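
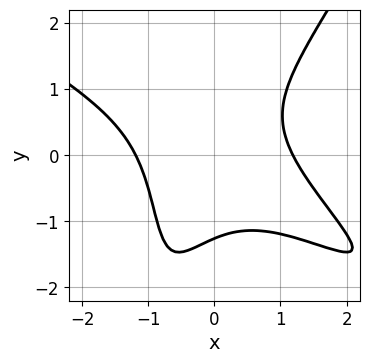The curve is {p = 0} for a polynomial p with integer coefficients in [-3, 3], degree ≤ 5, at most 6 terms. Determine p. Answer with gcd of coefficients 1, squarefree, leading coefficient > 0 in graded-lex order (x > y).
x^4 + 2*x^3*y - x*y^3 - y^3 - 2

1. Degree: no degree-3 curve has this shape, so deg p = 4.
2. Solving for integer coefficients yields p as stated.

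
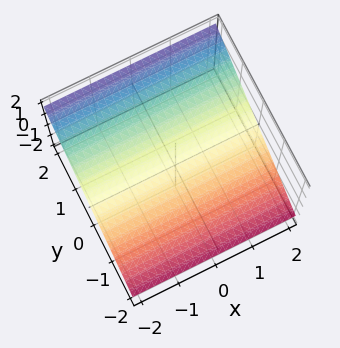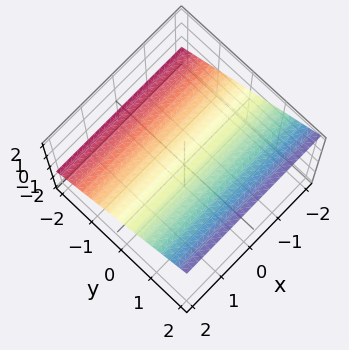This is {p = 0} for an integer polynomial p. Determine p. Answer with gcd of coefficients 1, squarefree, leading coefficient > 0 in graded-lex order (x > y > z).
1. The degree is 1 — the surface is flat (a plane).
2. Checking where it meets the axes: one y-axis crossing is at y = -1; no x-intercept at any integer in the box.
3. Assembling these constraints gives the stated polynomial.

2*y - 3*z + 2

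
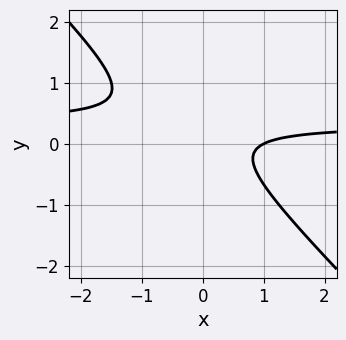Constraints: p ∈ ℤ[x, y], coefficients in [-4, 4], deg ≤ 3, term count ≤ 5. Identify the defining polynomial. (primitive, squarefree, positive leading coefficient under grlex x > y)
3*x*y + 3*y^2 - x - y + 1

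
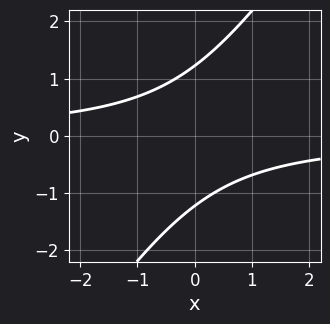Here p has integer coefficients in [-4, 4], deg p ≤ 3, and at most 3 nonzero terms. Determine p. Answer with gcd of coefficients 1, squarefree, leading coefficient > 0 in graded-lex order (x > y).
3*x*y - 2*y^2 + 3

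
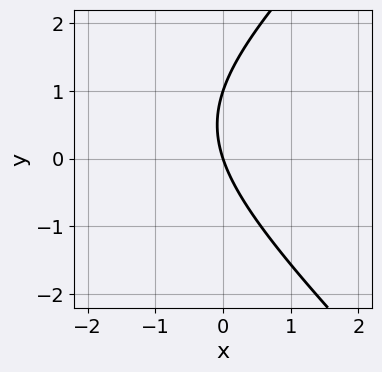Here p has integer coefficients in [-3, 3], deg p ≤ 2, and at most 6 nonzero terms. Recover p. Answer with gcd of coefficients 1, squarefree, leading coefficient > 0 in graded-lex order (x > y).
1. deg p = 2. A generic line meets the curve in up to 2 points.
2. Against the integer gridlines: the y-axis gridline crossings are at y ∈ {0, 1}; it meets the x-axis at x = 0 (among the integer gridlines).
3. Solving for integer coefficients yields p as stated.

x^2 - y^2 + 3*x + y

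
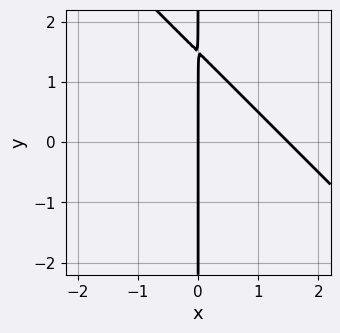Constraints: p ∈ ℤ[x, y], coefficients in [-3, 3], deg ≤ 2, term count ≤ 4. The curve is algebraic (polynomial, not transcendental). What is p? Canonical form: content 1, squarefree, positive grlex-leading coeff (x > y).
2*x^2 + 2*x*y - 3*x

Degree: the shape is more complex than any degree-1 curve, so deg p = 2.
Against the integer gridlines: the visible y-axis segment lies entirely on the curve; it meets the x-axis at x = 0 (among the integer gridlines).
Fitting integer coefficients to these (and the overall shape) gives p.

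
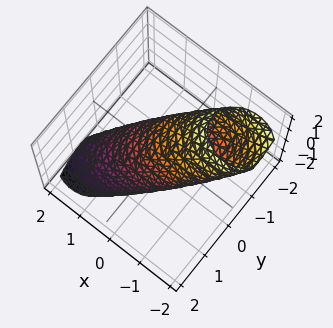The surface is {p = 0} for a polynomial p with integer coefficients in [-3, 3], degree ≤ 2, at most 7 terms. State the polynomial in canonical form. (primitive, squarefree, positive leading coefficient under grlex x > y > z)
The degree is 2 — the shape is more complex than any degree-1 surface.
From the visible intercepts: among the integer gridlines, it crosses the z-axis at z ∈ {-1, 1}; the x-axis gridline crossings are at x ∈ {-1, 1}.
Assembling these constraints gives the stated polynomial.

2*x^2 + 3*x*z + 3*y^2 + 3*y*z + 2*z^2 - 2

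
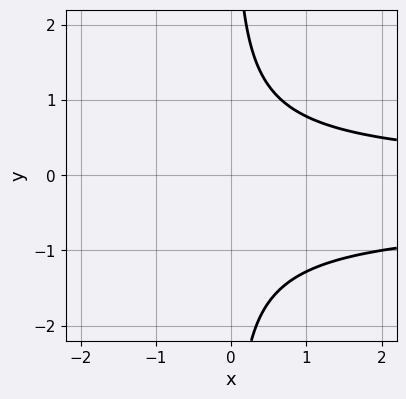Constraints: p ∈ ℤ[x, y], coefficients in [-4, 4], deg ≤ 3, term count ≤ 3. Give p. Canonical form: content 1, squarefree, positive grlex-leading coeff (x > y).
2*x*y^2 + x*y - 2

First, the degree is 3 — a generic line meets the curve in up to 3 points.
Then, from the visible intercepts: the curve avoids every integer x-axis point in the box; no y-intercept at any integer in the box.
Finally, assembling these constraints gives the stated polynomial.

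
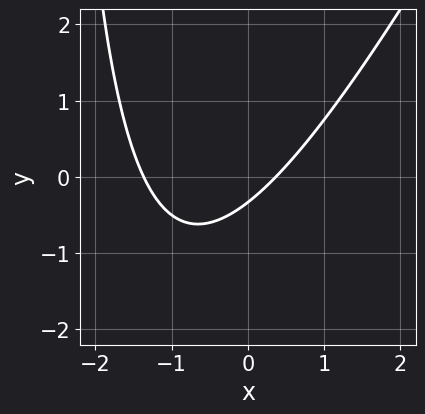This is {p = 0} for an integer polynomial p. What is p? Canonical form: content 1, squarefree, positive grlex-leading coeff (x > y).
2*x^2 - x*y + 2*x - 3*y - 1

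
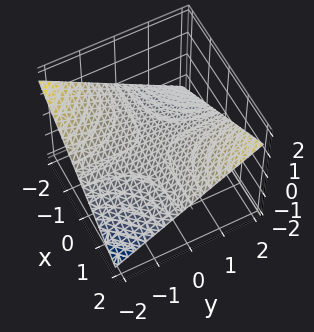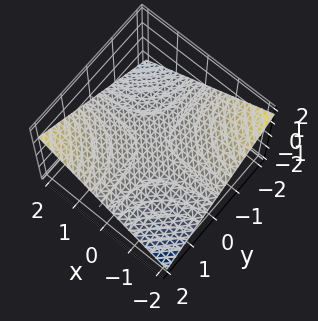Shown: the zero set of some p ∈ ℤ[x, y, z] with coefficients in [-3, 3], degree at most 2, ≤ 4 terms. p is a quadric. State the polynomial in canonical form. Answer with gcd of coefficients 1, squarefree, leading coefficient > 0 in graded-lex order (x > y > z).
x*y - 3*z

(a) The degree is 2 — a saddle surface; a quadric.
(b) Reading off the gridlines: it meets the z-axis at z = 0 (among the integer gridlines); the visible y-axis segment lies entirely on the surface; every point of the x-axis in the box is on the surface.
(c) Fitting integer coefficients to these (and the overall shape) gives p.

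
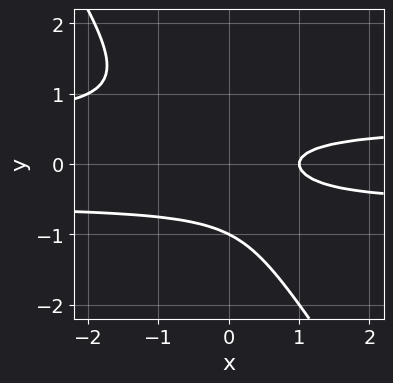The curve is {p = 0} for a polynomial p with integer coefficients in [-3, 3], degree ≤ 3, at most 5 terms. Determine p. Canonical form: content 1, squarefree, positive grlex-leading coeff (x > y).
First, degree: the shape is more complex than any degree-2 curve, so deg p = 3.
Next, checking where it meets the axes: one x-axis crossing is at x = 1; it crosses the y-axis at the gridline y = -1.
Finally, putting this together gives p.

3*x*y^2 + 2*y^3 + y^2 - x + 1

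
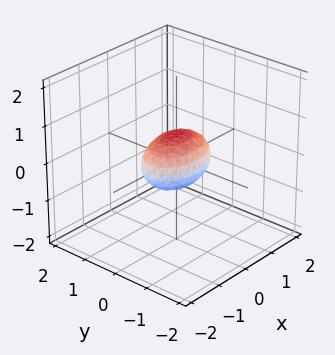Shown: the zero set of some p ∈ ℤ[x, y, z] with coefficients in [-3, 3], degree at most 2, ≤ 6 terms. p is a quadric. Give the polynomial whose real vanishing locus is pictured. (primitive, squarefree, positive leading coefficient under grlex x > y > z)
x^2 + 2*y^2 + 2*z^2 - 1

(a) Degree: a closed, bounded, convex surface; a quadric, so deg p = 2.
(b) Symmetries: it's symmetric under x → −x, forcing even powers of x; it's symmetric under y → −y, forcing even powers of y; it's symmetric under z → −z, forcing even powers of z.
(c) Checking where it meets the axes: among the integer gridlines, it crosses the x-axis at x ∈ {-1, 1}.
(d) These observations pin down the coefficients.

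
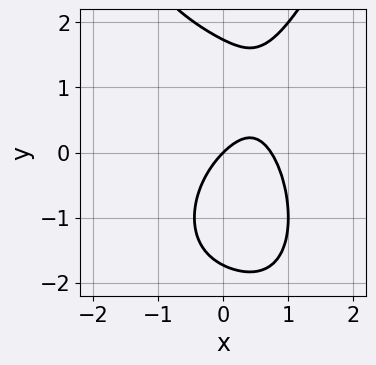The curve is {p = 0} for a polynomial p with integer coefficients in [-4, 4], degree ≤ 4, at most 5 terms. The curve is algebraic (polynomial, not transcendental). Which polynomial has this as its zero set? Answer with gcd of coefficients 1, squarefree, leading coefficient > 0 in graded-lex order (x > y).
First, the degree is 4 — no degree-3 curve has this shape.
Then, checking where it meets the axes: one y-axis crossing is at y = 0; it meets the x-axis at x = 0 (among the integer gridlines).
Finally, these observations pin down the coefficients.

2*x^4 - y^3 + 3*x^2 - 3*x + 3*y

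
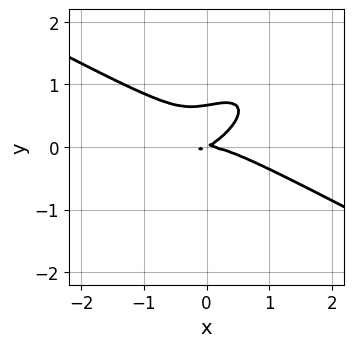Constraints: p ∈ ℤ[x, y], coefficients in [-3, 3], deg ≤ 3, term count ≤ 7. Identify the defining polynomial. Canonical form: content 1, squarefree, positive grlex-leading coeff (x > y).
The degree is 3 — no degree-2 curve has this shape.
Reading off the gridlines: it crosses the y-axis at the gridline y = 0; one x-axis crossing is at x = 0.
These observations pin down the coefficients.

x^3 - 2*x*y^2 + 3*y^3 + x*y - 2*y^2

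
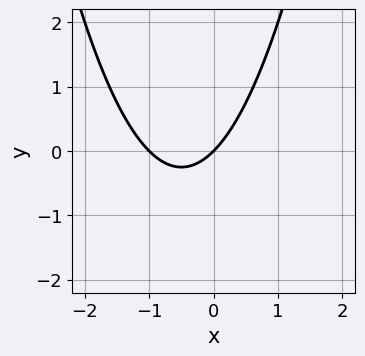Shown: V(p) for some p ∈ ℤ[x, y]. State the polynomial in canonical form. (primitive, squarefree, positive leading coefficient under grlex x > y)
1. Degree: no degree-1 curve has this shape, so deg p = 2.
2. Reading off the gridlines: the x-axis gridline crossings are at x ∈ {-1, 0}; one y-axis crossing is at y = 0.
3. Matching integer coefficients to the picture gives p.

x^2 + x - y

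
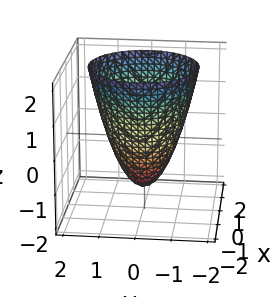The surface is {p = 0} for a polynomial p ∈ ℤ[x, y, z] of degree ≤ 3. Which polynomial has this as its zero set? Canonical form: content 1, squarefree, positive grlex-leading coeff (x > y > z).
The degree is 2 — the shape is more complex than any degree-1 surface.
Symmetry: the surface is invariant under rotation about z: p = q(x² + y², z).
From the visible intercepts: the x-axis gridline crossings are at x ∈ {-1, 1}; the y-axis gridline crossings are at y ∈ {-1, 1}.
Putting this together gives p.

3*x^2 + 3*y^2 - 2*z - 3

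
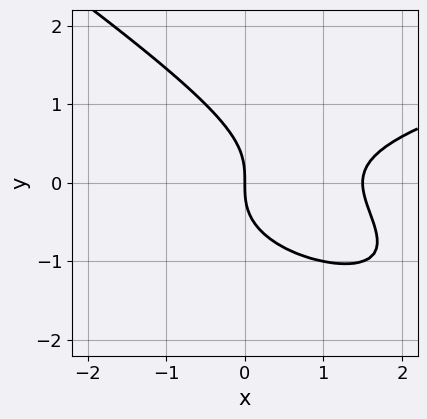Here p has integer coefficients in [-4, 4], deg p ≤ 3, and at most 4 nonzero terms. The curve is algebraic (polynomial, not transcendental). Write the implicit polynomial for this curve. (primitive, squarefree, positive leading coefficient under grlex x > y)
(a) The degree is 3 — no degree-2 curve has this shape.
(b) Observable constraints: one y-axis crossing is at y = 0; one x-axis crossing is at x = 0.
(c) Solving for integer coefficients yields p as stated.

2*x*y^2 + 3*y^3 - 2*x^2 + 3*x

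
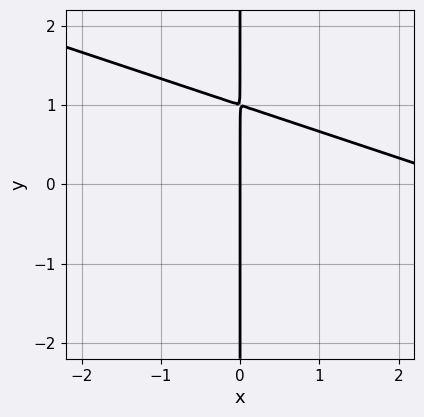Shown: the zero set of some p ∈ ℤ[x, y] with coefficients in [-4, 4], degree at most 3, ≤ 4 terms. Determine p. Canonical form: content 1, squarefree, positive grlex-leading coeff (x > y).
x^2 + 3*x*y - 3*x

First, deg p = 2. A generic line meets the curve in up to 2 points.
Then, checking where it meets the axes: one x-axis crossing is at x = 0; every point of the y-axis in the box is on the curve.
Finally, solving for integer coefficients yields p as stated.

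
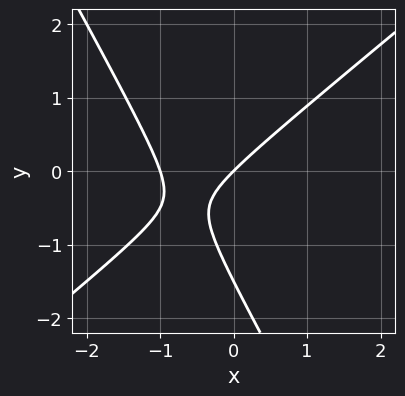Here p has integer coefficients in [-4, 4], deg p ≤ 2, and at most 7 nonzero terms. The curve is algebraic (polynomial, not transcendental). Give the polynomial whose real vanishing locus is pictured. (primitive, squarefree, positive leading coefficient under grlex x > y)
1. The degree is 2 — no degree-1 curve has this shape.
2. From the visible intercepts: among the integer gridlines, it crosses the x-axis at x ∈ {-1, 0}; one y-axis crossing is at y = 0.
3. Fitting integer coefficients to these (and the overall shape) gives p.

3*x^2 - 2*x*y - 2*y^2 + 3*x - 3*y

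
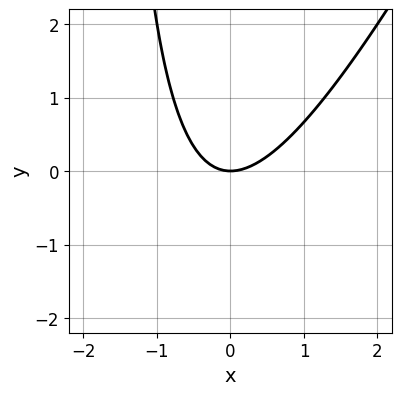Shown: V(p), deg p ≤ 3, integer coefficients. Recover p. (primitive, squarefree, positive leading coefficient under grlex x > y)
2*x^2 - x*y - 2*y

(a) Degree: no degree-1 curve has this shape, so deg p = 2.
(b) From the axis intercepts and sections: it meets the x-axis at x = 0 (among the integer gridlines); one y-axis crossing is at y = 0.
(c) Matching integer coefficients to the picture gives p.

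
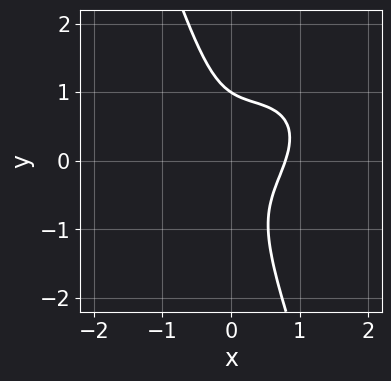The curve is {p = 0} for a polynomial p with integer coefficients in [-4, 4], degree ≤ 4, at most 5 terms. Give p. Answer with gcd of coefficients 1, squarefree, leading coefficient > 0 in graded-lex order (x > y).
1. The degree is 3 — no degree-2 curve has this shape.
2. Checking where it meets the axes: one y-axis crossing is at y = 1.
3. Putting this together gives p.

2*x^3 - 2*x^2*y + 2*x*y^2 + y^3 - 1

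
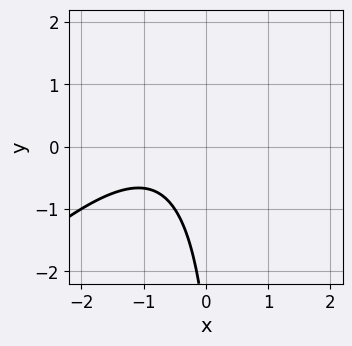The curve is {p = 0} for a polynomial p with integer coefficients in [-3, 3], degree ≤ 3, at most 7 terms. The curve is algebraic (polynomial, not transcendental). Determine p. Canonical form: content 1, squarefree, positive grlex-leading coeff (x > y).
First, deg p = 2.
Then, checking where it meets the axes: no y-intercept at any integer in the box; it misses every integer gridline on the x-axis.
Finally, these observations pin down the coefficients.

2*x^2 - 2*x*y + 3*x + y + 3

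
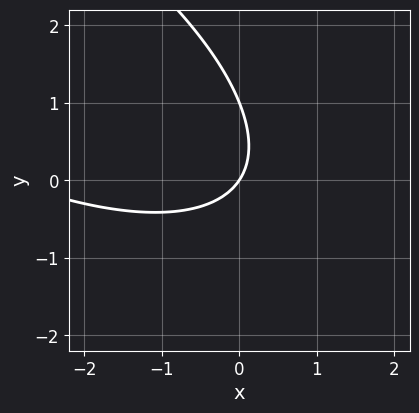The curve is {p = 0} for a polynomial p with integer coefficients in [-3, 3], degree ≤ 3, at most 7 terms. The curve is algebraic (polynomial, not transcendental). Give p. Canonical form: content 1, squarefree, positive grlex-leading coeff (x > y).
x^2 + 2*x*y + 2*y^2 + 3*x - 2*y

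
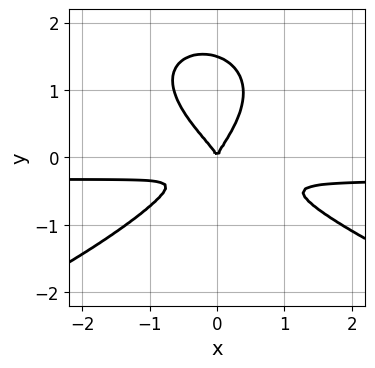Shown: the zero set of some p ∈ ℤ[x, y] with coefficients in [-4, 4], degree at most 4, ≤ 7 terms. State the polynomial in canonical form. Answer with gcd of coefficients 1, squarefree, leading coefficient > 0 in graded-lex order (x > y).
2*y^4 + 3*x^2*y + x*y^2 - 3*y^3 + x^2

First, deg p = 4. A generic line meets the curve in up to 4 points.
Then, reading off the gridlines: it crosses the y-axis at the gridline y = 0; it crosses the x-axis at the gridline x = 0.
Finally, together with the visible shape, these determine p as stated.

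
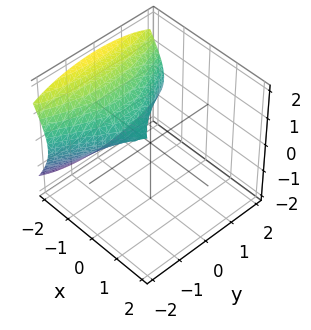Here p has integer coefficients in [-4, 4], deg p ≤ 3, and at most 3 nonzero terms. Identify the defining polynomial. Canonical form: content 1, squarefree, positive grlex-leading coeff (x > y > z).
First, the degree is 3 — no degree-2 surface has this shape.
Then, observable constraints: it meets the y-axis at y = 0 (among the integer gridlines); it meets the x-axis at x = 0 (among the integer gridlines); one z-axis crossing is at z = 0.
Finally, the integer polynomial consistent with all of this is the stated p.

x^3 + y^2 + 3*z^2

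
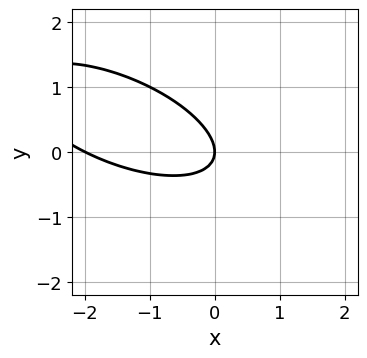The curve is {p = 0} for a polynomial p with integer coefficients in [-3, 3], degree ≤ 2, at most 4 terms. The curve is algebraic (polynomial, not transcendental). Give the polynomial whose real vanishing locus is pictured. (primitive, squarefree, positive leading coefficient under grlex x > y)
(a) deg p = 2. A generic line meets the curve in up to 2 points.
(b) Observable constraints: among the integer gridlines, it crosses the x-axis at x ∈ {-2, 0}; one y-axis crossing is at y = 0.
(c) Matching integer coefficients to the picture gives p.

x^2 + 2*x*y + 3*y^2 + 2*x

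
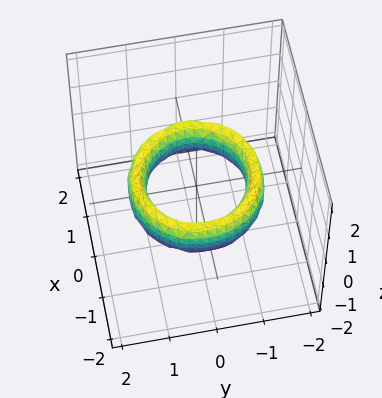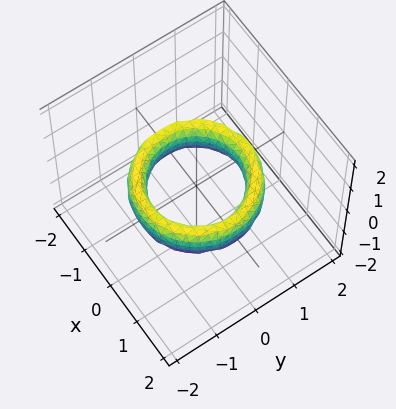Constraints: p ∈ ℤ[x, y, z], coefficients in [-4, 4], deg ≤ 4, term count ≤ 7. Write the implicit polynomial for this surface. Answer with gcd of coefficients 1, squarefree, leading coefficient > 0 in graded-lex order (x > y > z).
First, the degree is 4 — a generic line meets the surface in up to 4 points.
Then, by symmetry, the z-axis is an axis of rotation, so x and y enter only as x² + y².
Then, reading off the gridlines: a circular section at z = 0 has radius exactly 1; among the integer gridlines, it crosses the x-axis at x ∈ {-1, 1}; the surface avoids every integer z-axis point in the box; among the integer gridlines, it crosses the y-axis at y ∈ {-1, 1}.
Finally, the integer polynomial consistent with all of this is the stated p.

x^4 + 2*x^2*y^2 + y^4 - 3*x^2 - 3*y^2 + z^2 + 2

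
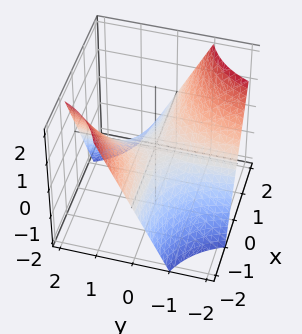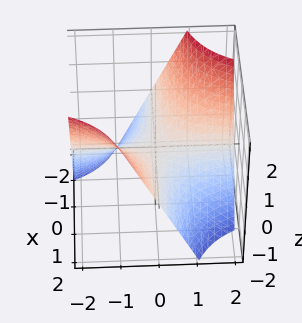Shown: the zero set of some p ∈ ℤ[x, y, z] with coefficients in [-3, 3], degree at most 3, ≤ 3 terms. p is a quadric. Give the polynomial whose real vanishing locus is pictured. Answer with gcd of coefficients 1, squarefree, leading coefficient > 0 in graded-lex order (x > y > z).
x*y + z

(a) The degree is 2 — a saddle surface; a quadric.
(b) Checking where it meets the axes: every point of the y-axis in the box is on the surface; it crosses the z-axis at the gridline z = 0.
(c) Assembling these constraints gives the stated polynomial. Check: (1, 0, 0) on the x-axis lies on the surface, and p(1, 0, 0) = 0. ✓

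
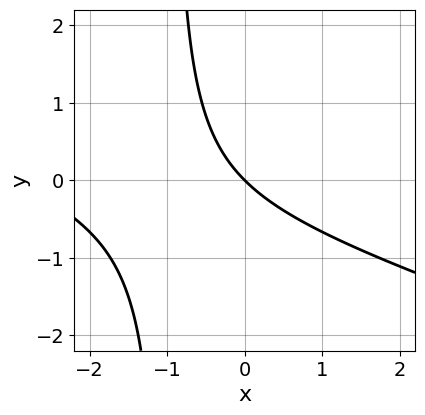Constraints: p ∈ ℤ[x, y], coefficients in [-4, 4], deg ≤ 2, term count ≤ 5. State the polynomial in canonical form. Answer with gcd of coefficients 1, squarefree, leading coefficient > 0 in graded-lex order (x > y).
x^2 + 3*x*y + 3*x + 3*y

1. Degree: a generic line meets the curve in up to 2 points, so deg p = 2.
2. From the axis intercepts and sections: it crosses the x-axis at the gridline x = 0; it crosses the y-axis at the gridline y = 0.
3. Assembling these constraints gives the stated polynomial.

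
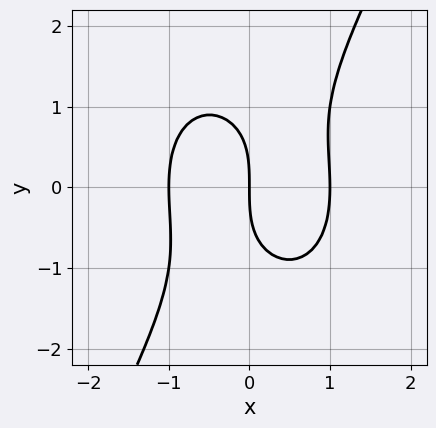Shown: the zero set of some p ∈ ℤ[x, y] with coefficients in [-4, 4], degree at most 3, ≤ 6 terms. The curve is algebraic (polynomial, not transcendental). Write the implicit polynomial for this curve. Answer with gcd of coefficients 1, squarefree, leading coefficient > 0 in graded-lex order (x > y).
deg p = 3. A generic line meets the curve in up to 3 points.
Observable constraints: it crosses the y-axis at the gridline y = 0; among the integer gridlines, it crosses the x-axis at x ∈ {-1, 0, 1}.
Solving for integer coefficients yields p as stated.

3*x^3 + x*y^2 - y^3 - 3*x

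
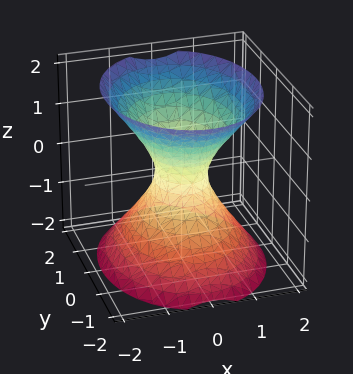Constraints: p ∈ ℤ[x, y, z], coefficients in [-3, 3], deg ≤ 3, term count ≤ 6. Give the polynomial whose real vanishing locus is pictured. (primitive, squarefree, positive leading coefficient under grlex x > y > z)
3*x^2 + 2*y^2 - 2*z^2 - 1

First, deg p = 2. An hourglass — one-sheet hyperboloid; a quadric.
Then, symmetries: mirror symmetry x ↦ −x ⇒ only even powers of x; it's symmetric under y → −y, forcing even powers of y; it's symmetric under z → −z, forcing even powers of z.
Then, observable constraints: no z-intercept at any integer in the box.
Finally, the integer polynomial consistent with all of this is the stated p.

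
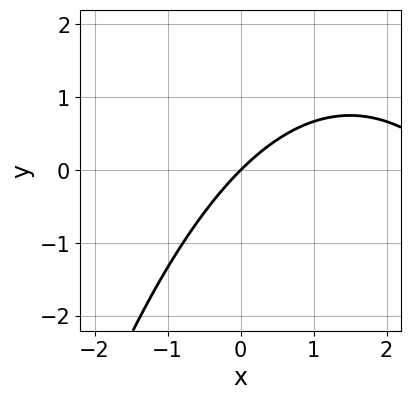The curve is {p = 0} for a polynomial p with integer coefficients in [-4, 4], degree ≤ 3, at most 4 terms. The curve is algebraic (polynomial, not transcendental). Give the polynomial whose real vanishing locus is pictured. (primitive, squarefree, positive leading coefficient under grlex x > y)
x^2 - 3*x + 3*y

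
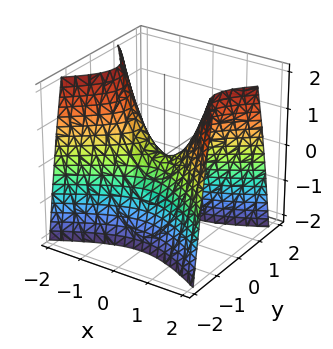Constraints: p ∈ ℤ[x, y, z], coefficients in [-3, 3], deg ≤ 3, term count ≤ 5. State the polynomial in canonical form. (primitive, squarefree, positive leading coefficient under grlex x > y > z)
x^2 - 2*y^2 - z

(a) The degree is 2 — a hyperbolic paraboloid; a quadric.
(b) Symmetries: mirror symmetry x ↦ −x ⇒ only even powers of x; it's symmetric under y → −y, forcing even powers of y.
(c) From the axis intercepts and sections: it crosses the x-axis at the gridline x = 0; it meets the y-axis at y = 0 (among the integer gridlines).
(d) Fitting integer coefficients to these (and the overall shape) gives p.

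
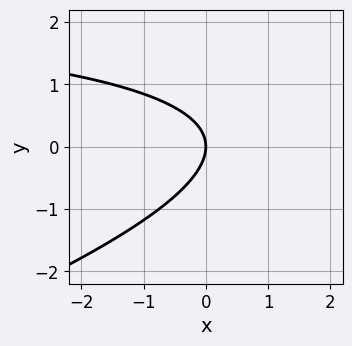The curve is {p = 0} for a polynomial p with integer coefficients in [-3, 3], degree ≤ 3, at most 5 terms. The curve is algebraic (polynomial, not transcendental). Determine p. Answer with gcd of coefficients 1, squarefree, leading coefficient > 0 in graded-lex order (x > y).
x*y - 3*y^2 - 3*x

deg p = 2. No degree-1 curve has this shape.
Against the integer gridlines: one x-axis crossing is at x = 0; one y-axis crossing is at y = 0.
Matching integer coefficients to the picture gives p.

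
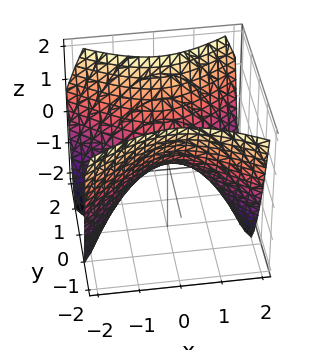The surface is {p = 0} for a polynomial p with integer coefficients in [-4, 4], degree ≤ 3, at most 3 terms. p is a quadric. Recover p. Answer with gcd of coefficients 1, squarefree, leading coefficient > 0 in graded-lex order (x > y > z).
2*x^2 - 3*y^2 + 3*z

(a) deg p = 2. A saddle surface; a quadric.
(b) Symmetries: mirror symmetry x ↦ −x ⇒ only even powers of x; mirror symmetry y ↦ −y ⇒ only even powers of y.
(c) Observable constraints: it meets the x-axis at x = 0 (among the integer gridlines); it meets the y-axis at y = 0 (among the integer gridlines); it crosses the z-axis at the gridline z = 0.
(d) Matching integer coefficients to the picture gives p.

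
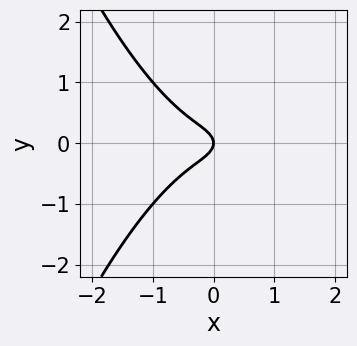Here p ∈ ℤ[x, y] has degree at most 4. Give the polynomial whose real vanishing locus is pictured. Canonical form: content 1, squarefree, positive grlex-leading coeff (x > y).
deg p = 3. A generic line meets the curve in up to 3 points.
Symmetries: the y ↦ −y reflection is a symmetry, so y appears only in even powers.
From the visible intercepts: it meets the y-axis at y = 0 (among the integer gridlines); it meets the x-axis at x = 0 (among the integer gridlines).
The integer polynomial consistent with all of this is the stated p.

2*x^3 + 3*y^2 + x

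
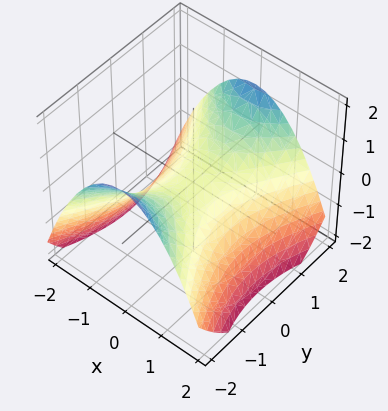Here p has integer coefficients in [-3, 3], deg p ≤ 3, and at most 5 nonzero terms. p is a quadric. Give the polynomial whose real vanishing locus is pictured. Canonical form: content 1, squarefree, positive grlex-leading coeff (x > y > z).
1. The degree is 2 — a saddle surface; a quadric.
2. Symmetries: it's symmetric under x → −x, forcing even powers of x; it's symmetric under y → −y, forcing even powers of y.
3. Observable constraints: it meets the x-axis at x = 0 (among the integer gridlines); it meets the y-axis at y = 0 (among the integer gridlines); it crosses the z-axis at the gridline z = 0.
4. These observations pin down the coefficients.

2*x^2 - y^2 + 3*z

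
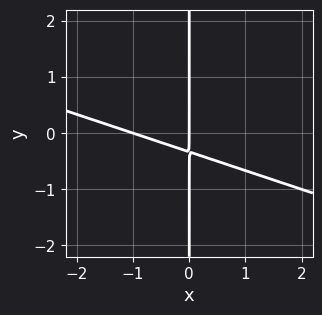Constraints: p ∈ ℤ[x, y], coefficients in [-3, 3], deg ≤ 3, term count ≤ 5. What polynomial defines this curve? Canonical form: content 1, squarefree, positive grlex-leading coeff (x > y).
x^2 + 3*x*y + x

1. The degree is 2 — the shape is more complex than any degree-1 curve.
2. Checking where it meets the axes: the visible y-axis segment lies entirely on the curve; among the integer gridlines, it crosses the x-axis at x ∈ {-1, 0}.
3. Together with the visible shape, these determine p as stated.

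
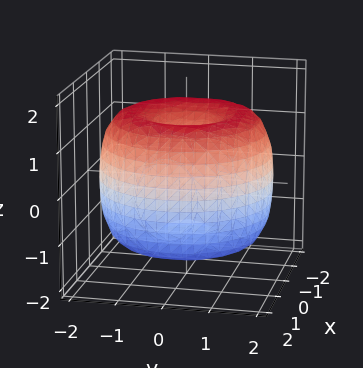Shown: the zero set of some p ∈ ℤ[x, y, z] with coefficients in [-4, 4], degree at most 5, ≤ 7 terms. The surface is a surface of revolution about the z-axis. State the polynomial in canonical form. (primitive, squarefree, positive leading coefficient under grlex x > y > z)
1. deg p = 4. The shape is more complex than any degree-3 surface.
2. Symmetry: the z-axis is an axis of rotation, so x and y enter only as x² + y².
3. Checking where it meets the axes: the z-axis gridline crossings are at z ∈ {-1, 1}; a circular section at z = -1 has radius between 1 and 2.
4. Fitting integer coefficients to these (and the overall shape) gives p.

x^4 + 2*x^2*y^2 + y^4 - 3*x^2 - 3*y^2 + 2*z^2 - 2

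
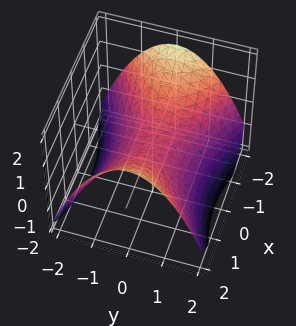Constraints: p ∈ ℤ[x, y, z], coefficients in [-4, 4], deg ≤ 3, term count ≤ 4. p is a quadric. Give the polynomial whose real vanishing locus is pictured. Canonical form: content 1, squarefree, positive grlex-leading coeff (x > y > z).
x^2 - 2*y^2 - 3*z

Degree: a saddle surface; a quadric, so deg p = 2.
Symmetries: mirror symmetry x ↦ −x ⇒ only even powers of x; the y ↦ −y reflection is a symmetry, so y appears only in even powers.
Against the integer gridlines: it meets the x-axis at x = 0 (among the integer gridlines); it meets the y-axis at y = 0 (among the integer gridlines).
Assembling these constraints gives the stated polynomial.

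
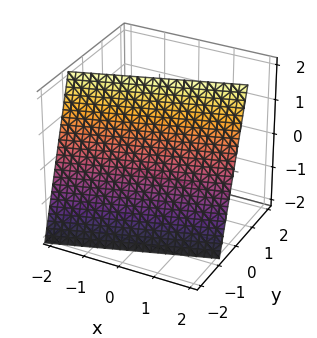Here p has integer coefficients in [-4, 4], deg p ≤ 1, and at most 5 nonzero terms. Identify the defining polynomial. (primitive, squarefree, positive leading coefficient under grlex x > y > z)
x - 3*y + z - 2

(a) The degree is 1 — every cross-section is a straight line — this is a plane.
(b) Against the integer gridlines: one z-axis crossing is at z = 2; one x-axis crossing is at x = 2.
(c) Together with the visible shape, these determine p as stated.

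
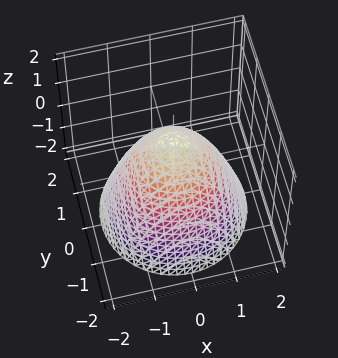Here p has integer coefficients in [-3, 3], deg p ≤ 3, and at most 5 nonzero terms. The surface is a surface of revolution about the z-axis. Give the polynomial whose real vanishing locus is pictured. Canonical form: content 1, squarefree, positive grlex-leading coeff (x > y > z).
x^2 + y^2 + z - 1

1. The degree is 2 — a generic line meets the surface in up to 2 points.
2. Symmetries: the z-axis is an axis of rotation, so x and y enter only as x² + y².
3. Observable constraints: the y-axis gridline crossings are at y ∈ {-1, 1}; a circular section at z = 0 has radius exactly 1.
4. Together with the visible shape, these determine p as stated. Check: (1, 0, 0) on the x-axis lies on the surface, and p(1, 0, 0) = 0. ✓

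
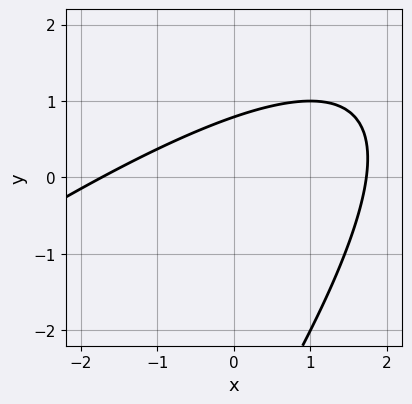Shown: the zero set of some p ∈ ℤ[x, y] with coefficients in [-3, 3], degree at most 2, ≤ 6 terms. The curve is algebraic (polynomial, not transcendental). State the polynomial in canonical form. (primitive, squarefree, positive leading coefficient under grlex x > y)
(a) Degree: a generic line meets the curve in up to 2 points, so deg p = 2.
(b) Putting this together gives p.

x^2 - 2*x*y + y^2 + 3*y - 3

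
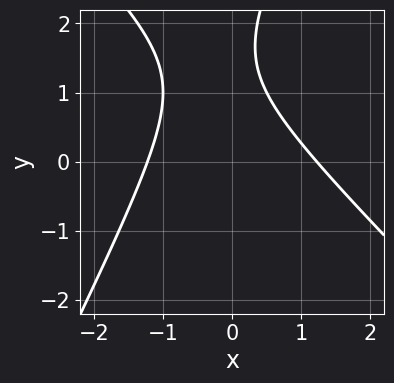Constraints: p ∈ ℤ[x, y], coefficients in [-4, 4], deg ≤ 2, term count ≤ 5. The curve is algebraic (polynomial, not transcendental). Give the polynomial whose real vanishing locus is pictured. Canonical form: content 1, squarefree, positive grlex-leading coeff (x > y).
2*x^2 + x*y - y^2 + 3*y - 3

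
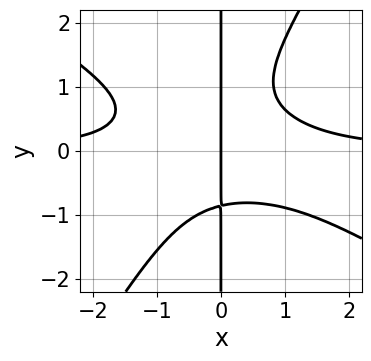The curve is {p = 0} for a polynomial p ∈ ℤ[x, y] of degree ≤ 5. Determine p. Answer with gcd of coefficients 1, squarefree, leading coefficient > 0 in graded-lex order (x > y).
2*x^3*y + 2*x^2*y^2 - 2*x*y^3 + x*y^2 - 2*x

1. The degree is 4 — a generic line meets the curve in up to 4 points.
2. Observable constraints: the visible y-axis segment lies entirely on the curve; one x-axis crossing is at x = 0.
3. The integer polynomial consistent with all of this is the stated p.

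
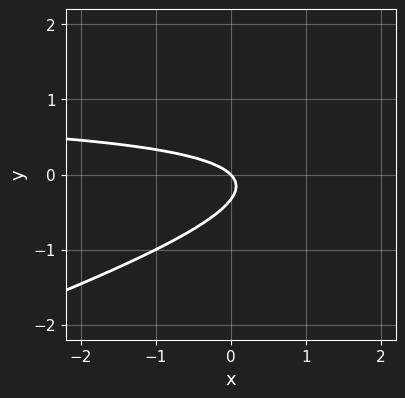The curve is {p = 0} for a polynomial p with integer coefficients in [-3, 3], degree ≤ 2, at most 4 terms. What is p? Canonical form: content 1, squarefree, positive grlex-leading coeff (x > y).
x*y - 3*y^2 - x - y

deg p = 2. No degree-1 curve has this shape.
Observable constraints: it meets the x-axis at x = 0 (among the integer gridlines); it crosses the y-axis at the gridline y = 0.
Together with the visible shape, these determine p as stated.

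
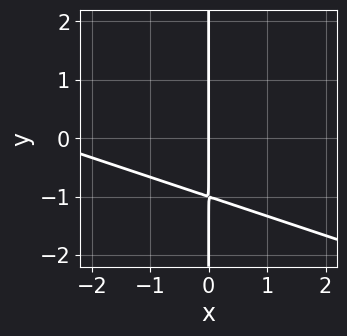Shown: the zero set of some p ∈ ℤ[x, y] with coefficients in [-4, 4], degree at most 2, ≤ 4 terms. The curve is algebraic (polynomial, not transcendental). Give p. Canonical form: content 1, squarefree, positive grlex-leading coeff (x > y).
x^2 + 3*x*y + 3*x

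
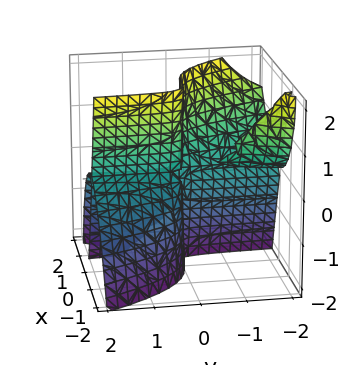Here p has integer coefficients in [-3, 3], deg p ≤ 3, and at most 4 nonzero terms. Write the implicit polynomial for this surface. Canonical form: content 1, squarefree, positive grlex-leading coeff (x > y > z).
3*x^3 + 3*x*y*z + y*z^2 - x^2

First, the picture has 2 separate pieces. They look like related sheets of one shape, so recover p as a whole.
Then, degree: a generic line meets the surface in up to 3 points, so deg p = 3.
Then, from the axis intercepts and sections: every point of the y-axis in the box is on the surface; the visible z-axis segment lies entirely on the surface.
Finally, putting this together gives p.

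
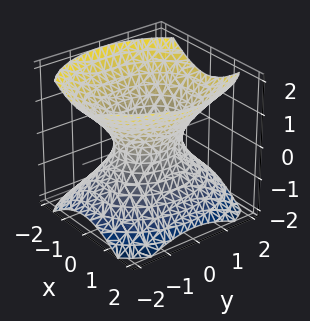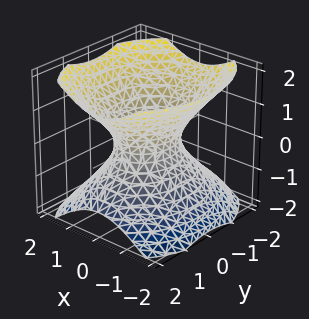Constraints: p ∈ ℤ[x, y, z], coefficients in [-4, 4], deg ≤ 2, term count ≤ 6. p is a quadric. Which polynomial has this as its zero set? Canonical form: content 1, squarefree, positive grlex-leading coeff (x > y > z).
3*x^2 + 2*y^2 - 3*z^2 - 2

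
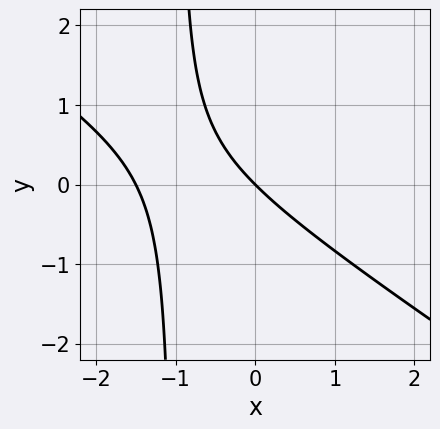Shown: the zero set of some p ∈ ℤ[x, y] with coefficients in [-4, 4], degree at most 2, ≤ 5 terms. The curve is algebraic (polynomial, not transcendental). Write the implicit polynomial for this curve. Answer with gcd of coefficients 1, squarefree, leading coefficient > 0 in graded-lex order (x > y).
2*x^2 + 3*x*y + 3*x + 3*y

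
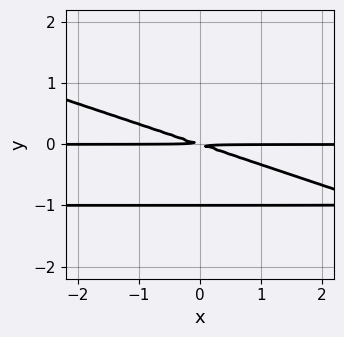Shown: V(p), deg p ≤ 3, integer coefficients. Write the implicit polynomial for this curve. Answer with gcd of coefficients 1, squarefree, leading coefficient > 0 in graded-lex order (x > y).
x*y^2 + 3*y^3 + x*y + 3*y^2

1. Degree: the shape is more complex than any degree-2 curve, so deg p = 3.
2. From the visible intercepts: it crosses the y-axis at the gridline y = -1; the visible x-axis segment lies entirely on the curve.
3. Fitting integer coefficients to these (and the overall shape) gives p.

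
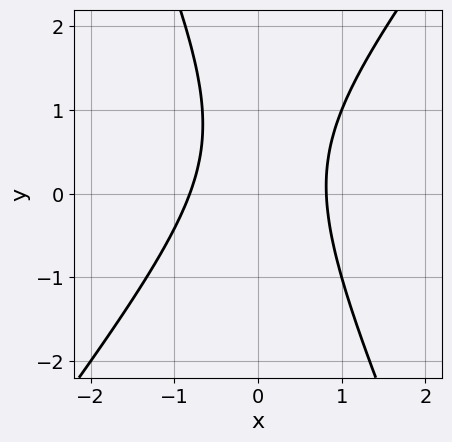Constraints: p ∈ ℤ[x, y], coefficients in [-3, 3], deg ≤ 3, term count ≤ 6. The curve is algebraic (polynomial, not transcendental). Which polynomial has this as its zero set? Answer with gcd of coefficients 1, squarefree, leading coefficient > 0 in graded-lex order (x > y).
1. Degree: no degree-1 curve has this shape, so deg p = 2.
2. Observable constraints: no y-intercept at any integer in the box.
3. Matching integer coefficients to the picture gives p.

3*x^2 - x*y - y^2 + y - 2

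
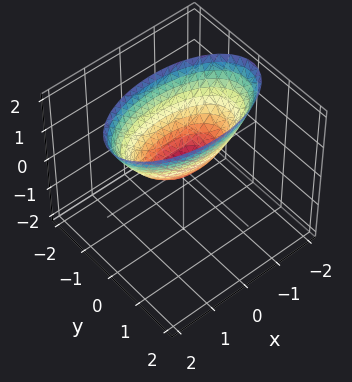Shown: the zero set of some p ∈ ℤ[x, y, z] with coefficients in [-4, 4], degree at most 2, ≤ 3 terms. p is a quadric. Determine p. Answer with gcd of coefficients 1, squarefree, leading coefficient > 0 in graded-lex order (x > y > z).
First, degree: a paraboloid; a quadric, so deg p = 2.
Then, symmetries: it's symmetric under x → −x, forcing even powers of x; it's symmetric under y → −y, forcing even powers of y.
Then, checking where it meets the axes: it meets the y-axis at y = 0 (among the integer gridlines); one x-axis crossing is at x = 0; it meets the z-axis at z = 0 (among the integer gridlines).
Finally, assembling these constraints gives the stated polynomial.

x^2 + 3*y^2 - 2*z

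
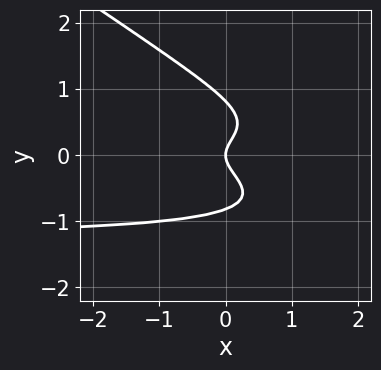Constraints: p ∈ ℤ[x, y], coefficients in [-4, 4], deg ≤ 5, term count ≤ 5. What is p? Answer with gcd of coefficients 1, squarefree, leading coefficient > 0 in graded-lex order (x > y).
1. deg p = 4. The shape is more complex than any degree-3 curve.
2. Observable constraints: it crosses the x-axis at the gridline x = 0; it meets the y-axis at y = 0 (among the integer gridlines).
3. Solving for integer coefficients yields p as stated.

2*x*y^3 + 3*y^4 + 2*x*y^2 - 2*y^2 + x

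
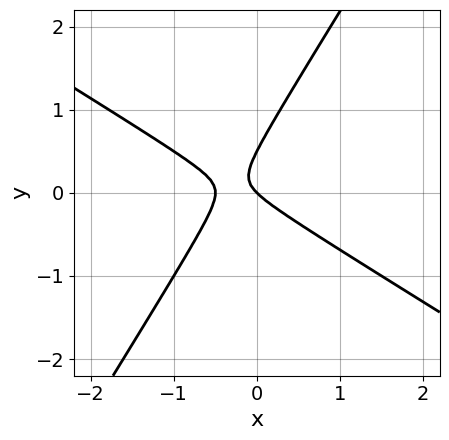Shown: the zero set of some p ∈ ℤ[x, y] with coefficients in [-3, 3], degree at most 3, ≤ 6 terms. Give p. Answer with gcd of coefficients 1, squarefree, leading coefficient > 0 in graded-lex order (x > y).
(a) deg p = 2. A generic line meets the curve in up to 2 points.
(b) From the visible intercepts: it meets the y-axis at y = 0 (among the integer gridlines); it meets the x-axis at x = 0 (among the integer gridlines).
(c) Matching integer coefficients to the picture gives p.

2*x^2 + 2*x*y - 2*y^2 + x + y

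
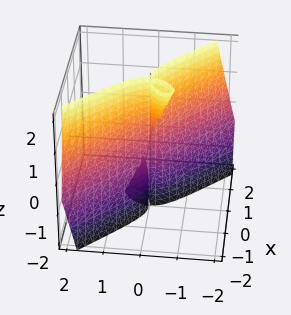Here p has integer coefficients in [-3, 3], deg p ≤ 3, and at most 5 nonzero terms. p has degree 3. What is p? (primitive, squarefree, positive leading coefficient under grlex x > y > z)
1. There are 2 components. They look like related sheets of one shape, so recover p as a whole.
2. The degree is 3 — no degree-2 surface has this shape.
3. From the visible intercepts: every point of the z-axis in the box is on the surface; it meets the y-axis at y = 0 (among the integer gridlines); one x-axis crossing is at x = 0.
4. These observations pin down the coefficients.

3*x^3 + 2*x*y*z + 3*y^3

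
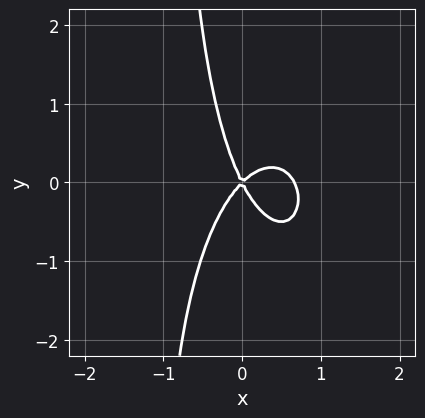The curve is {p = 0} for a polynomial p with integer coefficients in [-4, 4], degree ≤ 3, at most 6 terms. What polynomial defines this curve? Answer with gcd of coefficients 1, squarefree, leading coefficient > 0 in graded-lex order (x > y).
3*x^3 + x*y^2 - 2*x^2 + x*y + y^2

First, degree: the shape is more complex than any degree-2 curve, so deg p = 3.
Then, against the integer gridlines: one y-axis crossing is at y = 0; it meets the x-axis at x = 0 (among the integer gridlines).
Finally, together with the visible shape, these determine p as stated.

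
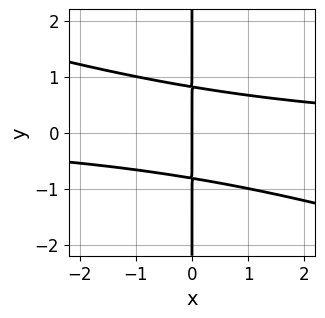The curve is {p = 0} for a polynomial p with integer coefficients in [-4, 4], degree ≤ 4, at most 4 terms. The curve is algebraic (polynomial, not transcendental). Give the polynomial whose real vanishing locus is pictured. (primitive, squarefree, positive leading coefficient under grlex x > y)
(a) The degree is 3 — the shape is more complex than any degree-2 curve.
(b) Reading off the gridlines: one x-axis crossing is at x = 0; the visible y-axis segment lies entirely on the curve.
(c) The integer polynomial consistent with all of this is the stated p.

x^2*y + 3*x*y^2 - 2*x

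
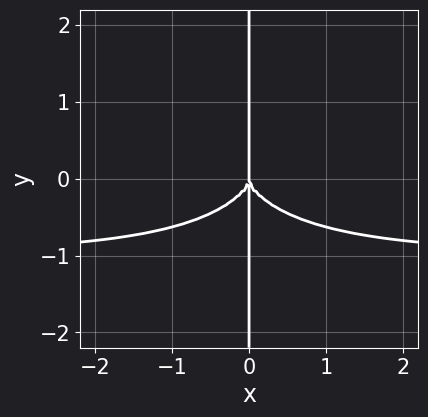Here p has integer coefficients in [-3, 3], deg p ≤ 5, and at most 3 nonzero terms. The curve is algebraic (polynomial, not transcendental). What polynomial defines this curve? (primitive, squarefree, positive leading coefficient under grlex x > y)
2*x^3*y + 3*x*y^3 + 2*x^3

1. Degree: no degree-3 curve has this shape, so deg p = 4.
2. Reading off the gridlines: one x-axis crossing is at x = 0; every point of the y-axis in the box is on the curve.
3. Assembling these constraints gives the stated polynomial.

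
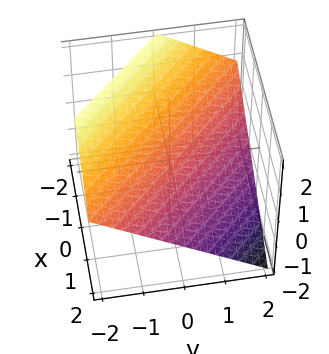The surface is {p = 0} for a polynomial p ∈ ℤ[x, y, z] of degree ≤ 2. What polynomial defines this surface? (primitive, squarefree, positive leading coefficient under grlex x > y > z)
(a) Degree: every cross-section is a straight line — this is a plane, so deg p = 1.
(b) From the axis intercepts and sections: it meets the x-axis at x = 1 (among the integer gridlines); it meets the y-axis at y = 1 (among the integer gridlines).
(c) These observations pin down the coefficients.

2*x + 2*y + 3*z - 2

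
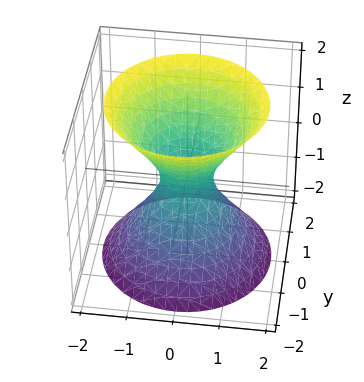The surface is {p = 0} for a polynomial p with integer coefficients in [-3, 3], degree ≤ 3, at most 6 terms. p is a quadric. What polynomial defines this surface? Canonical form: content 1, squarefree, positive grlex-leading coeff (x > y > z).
1. deg p = 2. One connected sheet with a waist; a quadric.
2. Symmetries: every cross-section ⟂ z is a circle, so x, y appear only via x² + y²; mirror symmetry z ↦ −z ⇒ only even powers of z.
3. Observable constraints: a circular section at z = 0 has radius between 0 and 1; the surface avoids every integer z-axis point in the box.
4. The integer polynomial consistent with all of this is the stated p.

3*x^2 + 3*y^2 - 2*z^2 - 1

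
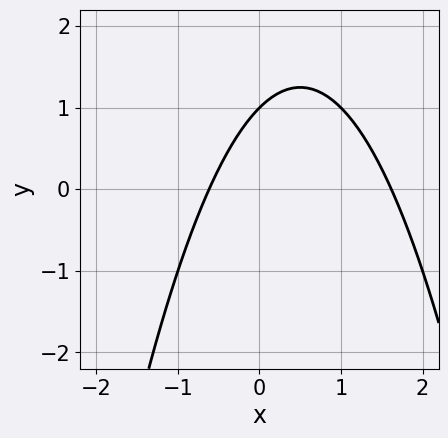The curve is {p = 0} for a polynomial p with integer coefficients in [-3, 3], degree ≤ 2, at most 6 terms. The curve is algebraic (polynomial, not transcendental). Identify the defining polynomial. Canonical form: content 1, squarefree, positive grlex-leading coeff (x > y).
x^2 - x + y - 1

1. deg p = 2. No degree-1 curve has this shape.
2. From the visible intercepts: it crosses the y-axis at the gridline y = 1.
3. Together with the visible shape, these determine p as stated.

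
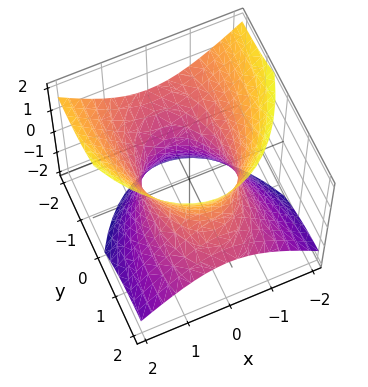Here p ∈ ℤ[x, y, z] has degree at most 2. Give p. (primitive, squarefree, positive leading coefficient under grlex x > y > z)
3*x^2 + y^2 + 3*y*z - 2*z^2 - 3

(a) deg p = 2. A generic line meets the surface in up to 2 points.
(b) Checking where it meets the axes: the surface avoids every integer z-axis point in the box; the x-axis gridline crossings are at x ∈ {-1, 1}.
(c) These observations pin down the coefficients.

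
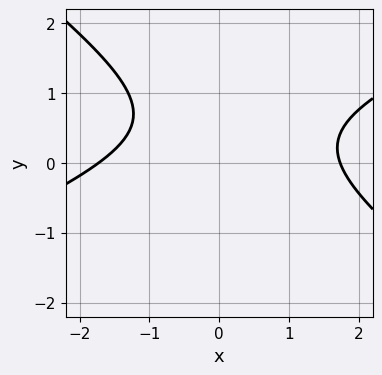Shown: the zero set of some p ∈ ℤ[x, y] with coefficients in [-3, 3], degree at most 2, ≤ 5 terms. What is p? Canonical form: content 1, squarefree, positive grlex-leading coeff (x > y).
(a) The degree is 2 — no degree-1 curve has this shape.
(b) From the axis intercepts and sections: it misses every integer gridline on the y-axis.
(c) Putting this together gives p.

x^2 - x*y - 3*y^2 + 3*y - 3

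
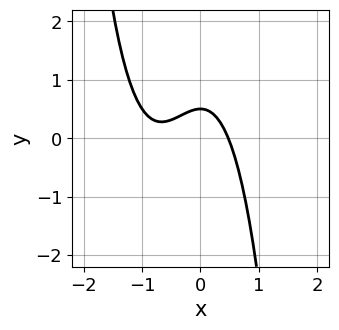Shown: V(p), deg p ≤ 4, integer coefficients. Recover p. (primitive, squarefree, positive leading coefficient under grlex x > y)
First, degree: the shape is more complex than any degree-2 curve, so deg p = 3.
Finally, matching integer coefficients to the picture gives p.

3*x^3 + 3*x^2 + 2*y - 1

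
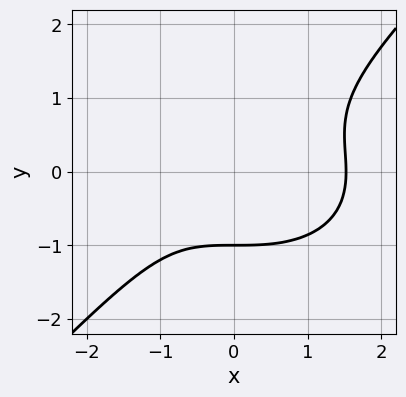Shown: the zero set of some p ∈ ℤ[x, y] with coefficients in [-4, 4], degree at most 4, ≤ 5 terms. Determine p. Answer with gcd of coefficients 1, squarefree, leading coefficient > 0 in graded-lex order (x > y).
x^3 + x*y^2 - 2*y^3 - x - 2

Degree: the shape is more complex than any degree-2 curve, so deg p = 3.
From the visible intercepts: it crosses the y-axis at the gridline y = -1.
Fitting integer coefficients to these (and the overall shape) gives p.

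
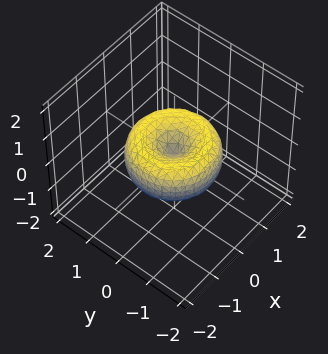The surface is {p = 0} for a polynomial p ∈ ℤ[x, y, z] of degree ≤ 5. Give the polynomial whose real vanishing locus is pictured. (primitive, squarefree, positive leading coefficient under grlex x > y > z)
2*x^4 + 4*x^2*y^2 + 2*y^4 - 3*x^2 - 3*y^2 + 3*z^2

The degree is 4 — a generic line meets the surface in up to 4 points.
Symmetries: the surface is invariant under rotation about z: p = q(x² + y², z).
From the visible intercepts: a circular section at z = 0 has radius between 1 and 2; one x-axis crossing is at x = 0.
Solving for integer coefficients yields p as stated.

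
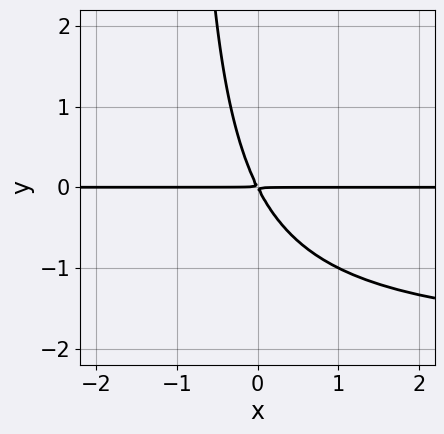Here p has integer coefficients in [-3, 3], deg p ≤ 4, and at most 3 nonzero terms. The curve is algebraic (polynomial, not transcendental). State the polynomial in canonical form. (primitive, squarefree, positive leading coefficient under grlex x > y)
x*y^2 + 2*x*y + y^2

First, degree: a generic line meets the curve in up to 3 points, so deg p = 3.
Then, from the visible intercepts: the visible x-axis segment lies entirely on the curve.
Finally, matching integer coefficients to the picture gives p.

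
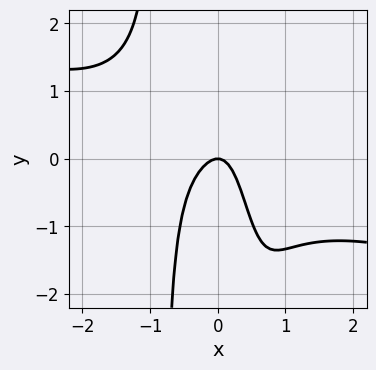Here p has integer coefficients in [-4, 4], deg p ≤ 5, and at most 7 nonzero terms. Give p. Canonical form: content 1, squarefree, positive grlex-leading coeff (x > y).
x^4 + 3*x^3*y + 3*x^2 - x*y + y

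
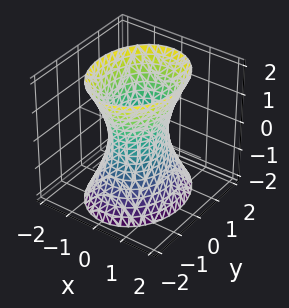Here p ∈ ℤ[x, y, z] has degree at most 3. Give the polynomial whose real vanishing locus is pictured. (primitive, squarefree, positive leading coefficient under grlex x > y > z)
The degree is 2 — an hourglass — one-sheet hyperboloid; a quadric.
Symmetries: it's symmetric under x → −x, forcing even powers of x; mirror symmetry z ↦ −z ⇒ only even powers of z; mirror symmetry y ↦ −y ⇒ only even powers of y.
Reading off the gridlines: no z-intercept at any integer in the box; among the integer gridlines, it crosses the y-axis at y ∈ {-1, 1}.
Matching integer coefficients to the picture gives p.

3*x^2 + 2*y^2 - z^2 - 2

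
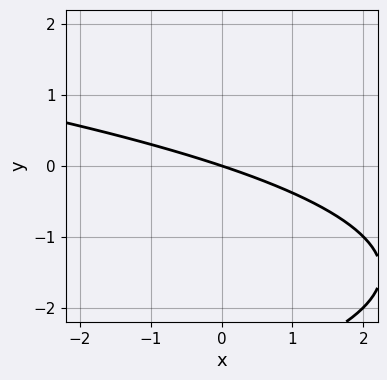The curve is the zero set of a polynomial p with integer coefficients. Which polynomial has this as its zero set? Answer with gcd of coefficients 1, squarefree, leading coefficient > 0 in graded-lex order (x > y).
1. Degree: no degree-1 curve has this shape, so deg p = 2.
2. Against the integer gridlines: it crosses the x-axis at the gridline x = 0; one y-axis crossing is at y = 0.
3. Together with the visible shape, these determine p as stated.

y^2 + x + 3*y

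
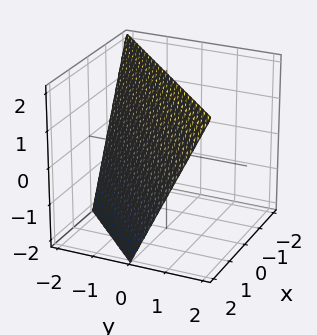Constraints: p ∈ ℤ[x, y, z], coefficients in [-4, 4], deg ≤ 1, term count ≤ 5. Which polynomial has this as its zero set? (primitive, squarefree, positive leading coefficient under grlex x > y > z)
2*x - 2*y + z - 2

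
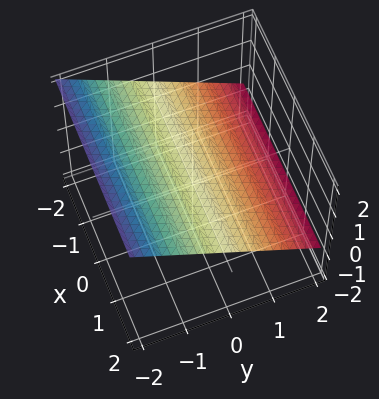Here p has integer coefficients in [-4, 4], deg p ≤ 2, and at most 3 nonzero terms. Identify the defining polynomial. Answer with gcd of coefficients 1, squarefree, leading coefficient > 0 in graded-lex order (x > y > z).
deg p = 1. Every cross-section is a straight line — this is a plane.
From the axis intercepts and sections: it meets the y-axis at y = 1 (among the integer gridlines); no x-intercept at any integer in the box.
Solving for integer coefficients yields p as stated.

2*y + 3*z - 2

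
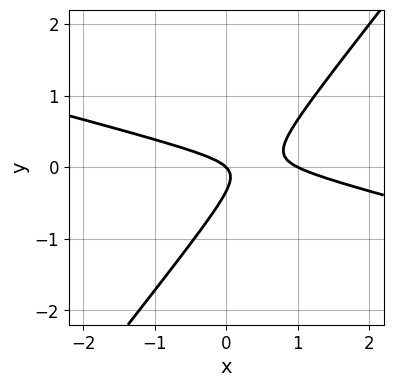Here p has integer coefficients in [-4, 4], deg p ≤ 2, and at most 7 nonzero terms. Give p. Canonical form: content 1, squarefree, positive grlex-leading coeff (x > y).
x^2 + 3*x*y - 3*y^2 - x - y

Degree: the shape is more complex than any degree-1 curve, so deg p = 2.
Against the integer gridlines: among the integer gridlines, it crosses the x-axis at x ∈ {0, 1}; one y-axis crossing is at y = 0.
These observations pin down the coefficients.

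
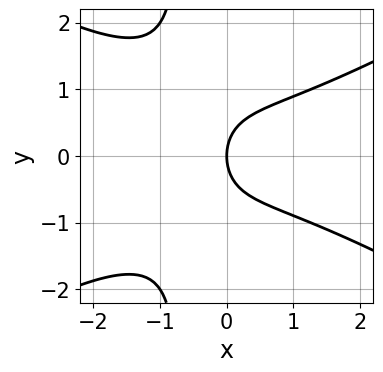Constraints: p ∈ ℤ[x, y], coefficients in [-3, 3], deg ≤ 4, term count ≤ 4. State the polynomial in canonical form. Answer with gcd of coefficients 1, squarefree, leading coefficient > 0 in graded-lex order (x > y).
x^3 - 3*x*y^2 - 2*y^2 + 3*x

Degree: a generic line meets the curve in up to 3 points, so deg p = 3.
Symmetries: mirror symmetry y ↦ −y ⇒ only even powers of y.
From the visible intercepts: it crosses the y-axis at the gridline y = 0; it crosses the x-axis at the gridline x = 0.
Assembling these constraints gives the stated polynomial.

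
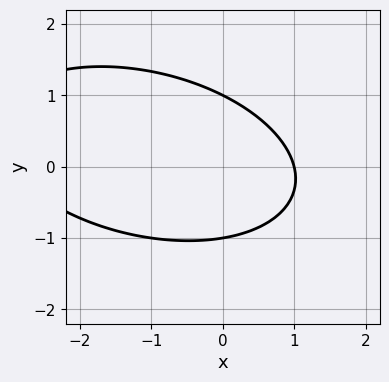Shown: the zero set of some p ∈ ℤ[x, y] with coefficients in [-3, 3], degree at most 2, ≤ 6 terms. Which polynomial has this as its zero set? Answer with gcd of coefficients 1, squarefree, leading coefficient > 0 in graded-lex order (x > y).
The degree is 2 — the shape is more complex than any degree-1 curve.
From the visible intercepts: it meets the x-axis at x = 1 (among the integer gridlines); among the integer gridlines, it crosses the y-axis at y ∈ {-1, 1}.
Matching integer coefficients to the picture gives p.

x^2 + x*y + 3*y^2 + 2*x - 3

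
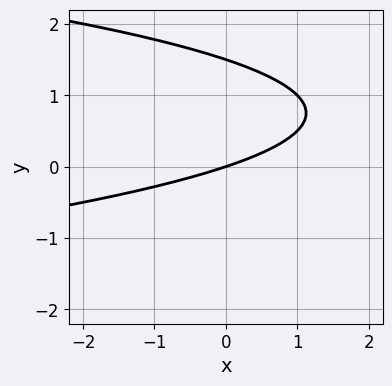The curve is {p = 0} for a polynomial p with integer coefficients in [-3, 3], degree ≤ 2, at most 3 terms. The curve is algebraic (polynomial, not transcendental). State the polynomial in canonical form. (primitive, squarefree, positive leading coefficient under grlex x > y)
2*y^2 + x - 3*y

1. deg p = 2. A generic line meets the curve in up to 2 points.
2. Against the integer gridlines: it crosses the x-axis at the gridline x = 0; one y-axis crossing is at y = 0.
3. Fitting integer coefficients to these (and the overall shape) gives p.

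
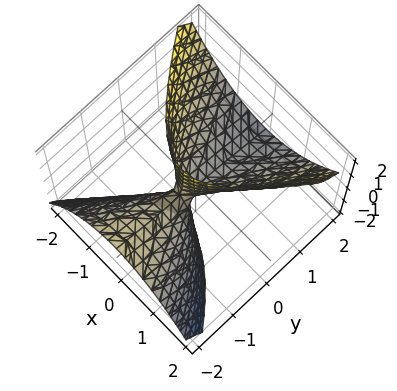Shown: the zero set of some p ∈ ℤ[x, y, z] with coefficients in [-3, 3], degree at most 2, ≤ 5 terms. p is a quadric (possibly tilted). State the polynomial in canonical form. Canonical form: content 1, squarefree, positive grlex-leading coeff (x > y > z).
3*x^2 - y^2 - 3*y*z - z

1. The degree is 2 — the shape is more complex than any degree-1 surface.
2. From the axis intercepts and sections: it crosses the z-axis at the gridline z = 0; it meets the y-axis at y = 0 (among the integer gridlines); it crosses the x-axis at the gridline x = 0.
3. Fitting integer coefficients to these (and the overall shape) gives p.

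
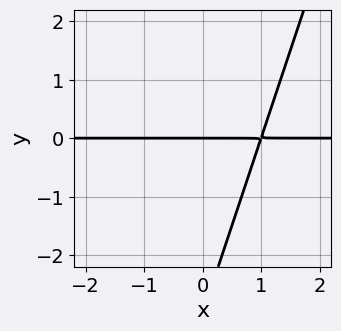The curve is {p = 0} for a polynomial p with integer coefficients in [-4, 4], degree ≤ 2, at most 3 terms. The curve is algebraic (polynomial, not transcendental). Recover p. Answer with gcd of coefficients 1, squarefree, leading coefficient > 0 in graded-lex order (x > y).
deg p = 2. No degree-1 curve has this shape.
Observable constraints: it crosses the y-axis at the gridline y = 0; the visible x-axis segment lies entirely on the curve.
Together with the visible shape, these determine p as stated.

3*x*y - y^2 - 3*y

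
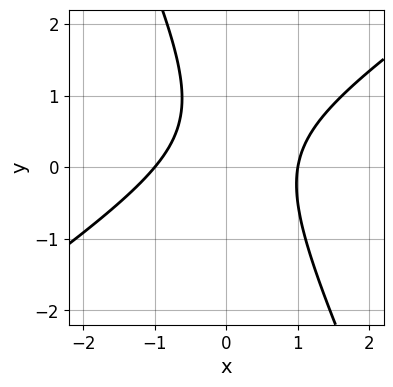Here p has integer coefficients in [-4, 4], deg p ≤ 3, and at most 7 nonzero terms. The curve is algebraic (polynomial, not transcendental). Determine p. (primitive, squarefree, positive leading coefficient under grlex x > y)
3*x^2 - 3*x*y - 2*y^2 + 2*y - 3

First, degree: a generic line meets the curve in up to 2 points, so deg p = 2.
Then, observable constraints: no y-intercept at any integer in the box; the x-axis gridline crossings are at x ∈ {-1, 1}.
Finally, solving for integer coefficients yields p as stated.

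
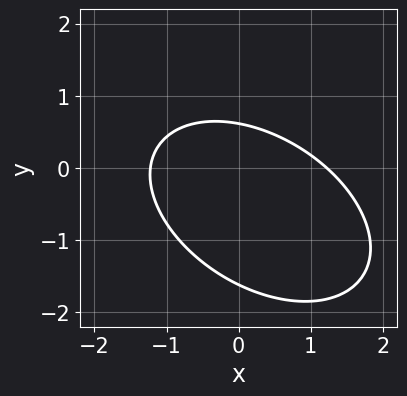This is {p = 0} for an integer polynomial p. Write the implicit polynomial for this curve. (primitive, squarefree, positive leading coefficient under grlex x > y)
2*x^2 + 2*x*y + 3*y^2 + 3*y - 3

(a) Degree: a generic line meets the curve in up to 2 points, so deg p = 2.
(b) Putting this together gives p.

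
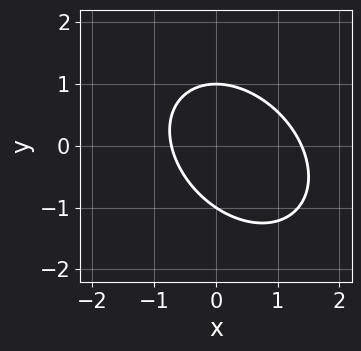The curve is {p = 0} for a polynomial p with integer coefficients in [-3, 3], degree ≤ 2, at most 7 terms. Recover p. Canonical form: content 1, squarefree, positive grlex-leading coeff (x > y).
3*x^2 + 2*x*y + 3*y^2 - 2*x - 3

(a) The degree is 2 — the shape is more complex than any degree-1 curve.
(b) From the axis intercepts and sections: the y-axis gridline crossings are at y ∈ {-1, 1}.
(c) Fitting integer coefficients to these (and the overall shape) gives p.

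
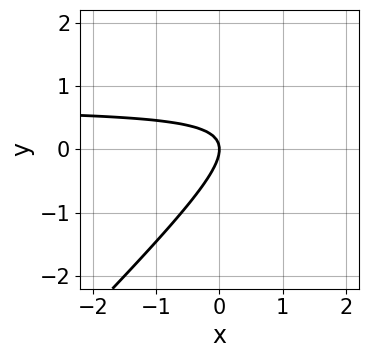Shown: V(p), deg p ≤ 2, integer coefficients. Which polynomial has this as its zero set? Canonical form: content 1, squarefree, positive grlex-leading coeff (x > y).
3*x*y - 3*y^2 - 2*x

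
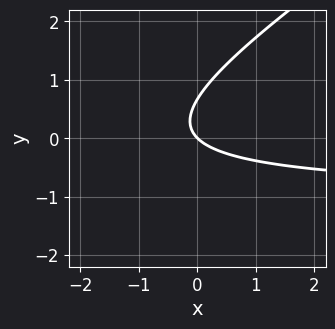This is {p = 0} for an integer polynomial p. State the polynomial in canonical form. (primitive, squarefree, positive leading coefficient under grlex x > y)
Degree: the shape is more complex than any degree-1 curve, so deg p = 2.
Checking where it meets the axes: it crosses the x-axis at the gridline x = 0; it meets the y-axis at y = 0 (among the integer gridlines).
Together with the visible shape, these determine p as stated.

2*x*y - 3*y^2 + 2*x + 2*y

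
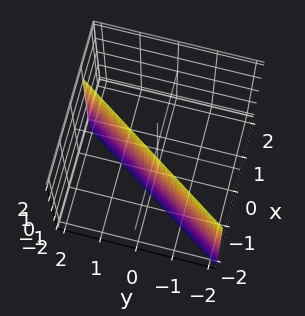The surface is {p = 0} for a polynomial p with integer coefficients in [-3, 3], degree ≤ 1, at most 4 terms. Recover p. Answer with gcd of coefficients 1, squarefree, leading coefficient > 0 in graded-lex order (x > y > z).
3*x - 2*y + 2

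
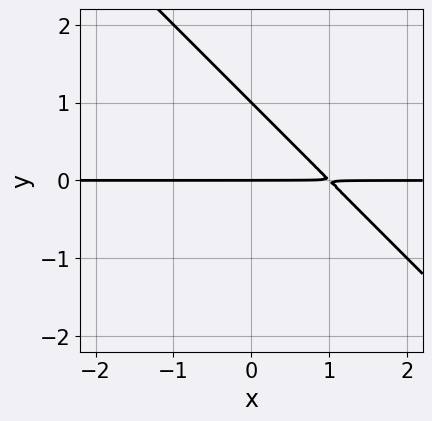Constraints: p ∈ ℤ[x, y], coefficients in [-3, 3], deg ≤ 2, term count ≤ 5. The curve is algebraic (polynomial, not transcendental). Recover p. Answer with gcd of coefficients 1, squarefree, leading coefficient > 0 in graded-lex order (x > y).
(a) Degree: a generic line meets the curve in up to 2 points, so deg p = 2.
(b) From the axis intercepts and sections: the visible x-axis segment lies entirely on the curve; the y-axis gridline crossings are at y ∈ {0, 1}.
(c) The integer polynomial consistent with all of this is the stated p.

x*y + y^2 - y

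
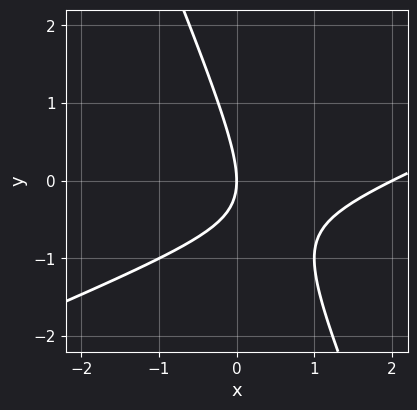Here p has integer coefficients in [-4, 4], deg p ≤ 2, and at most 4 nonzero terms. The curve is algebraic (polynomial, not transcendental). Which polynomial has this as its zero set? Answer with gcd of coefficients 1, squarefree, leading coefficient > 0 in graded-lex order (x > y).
x^2 - 2*x*y - y^2 - 2*x

1. Degree: no degree-1 curve has this shape, so deg p = 2.
2. Against the integer gridlines: the x-axis gridline crossings are at x ∈ {0, 2}; it crosses the y-axis at the gridline y = 0.
3. Fitting integer coefficients to these (and the overall shape) gives p.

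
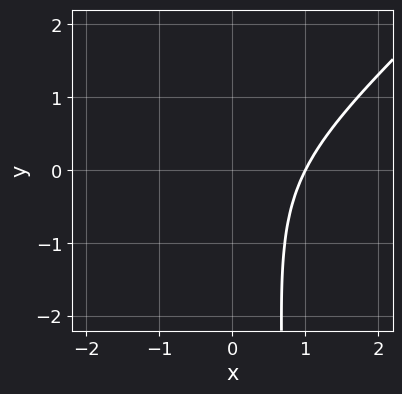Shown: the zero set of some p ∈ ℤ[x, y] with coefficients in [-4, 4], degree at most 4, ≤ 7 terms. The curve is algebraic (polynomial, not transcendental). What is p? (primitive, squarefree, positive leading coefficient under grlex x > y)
(a) Degree: no degree-2 curve has this shape, so deg p = 3.
(b) Observable constraints: it meets the x-axis at x = 1 (among the integer gridlines); no y-intercept at any integer in the box.
(c) The integer polynomial consistent with all of this is the stated p.

2*x^3 - 3*x^2*y + x*y^2 - y^2 - 2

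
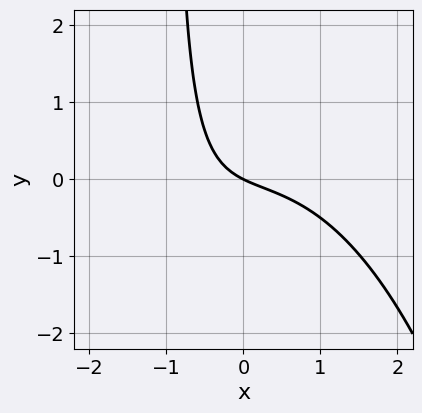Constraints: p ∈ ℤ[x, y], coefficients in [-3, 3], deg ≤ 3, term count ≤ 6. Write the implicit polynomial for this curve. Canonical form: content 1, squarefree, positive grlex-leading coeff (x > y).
1. Degree: a generic line meets the curve in up to 3 points, so deg p = 3.
2. Checking where it meets the axes: one x-axis crossing is at x = 0; it meets the y-axis at y = 0 (among the integer gridlines).
3. Fitting integer coefficients to these (and the overall shape) gives p.

x^3 + 2*x*y + x + 2*y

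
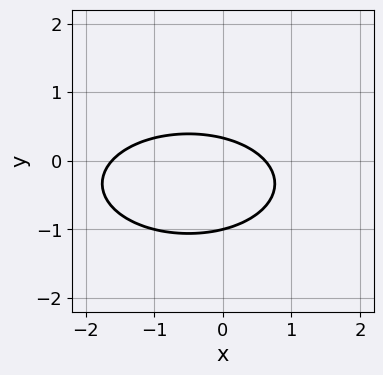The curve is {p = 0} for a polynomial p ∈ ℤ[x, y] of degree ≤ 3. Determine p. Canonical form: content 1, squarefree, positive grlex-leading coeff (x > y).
x^2 + 3*y^2 + x + 2*y - 1

First, degree: the shape is more complex than any degree-1 curve, so deg p = 2.
Then, against the integer gridlines: one y-axis crossing is at y = -1.
Finally, matching integer coefficients to the picture gives p.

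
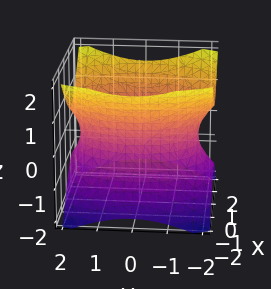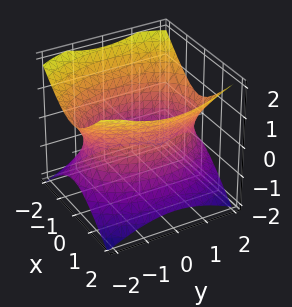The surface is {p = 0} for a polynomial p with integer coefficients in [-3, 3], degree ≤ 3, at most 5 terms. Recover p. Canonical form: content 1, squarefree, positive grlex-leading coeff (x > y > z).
2*x^2 + y^2 - 2*z^2 - 3

1. Degree: an hourglass — one-sheet hyperboloid; a quadric, so deg p = 2.
2. Symmetries: mirror symmetry x ↦ −x ⇒ only even powers of x; it's symmetric under y → −y, forcing even powers of y; mirror symmetry z ↦ −z ⇒ only even powers of z.
3. From the axis intercepts and sections: no z-intercept at any integer in the box.
4. Matching integer coefficients to the picture gives p.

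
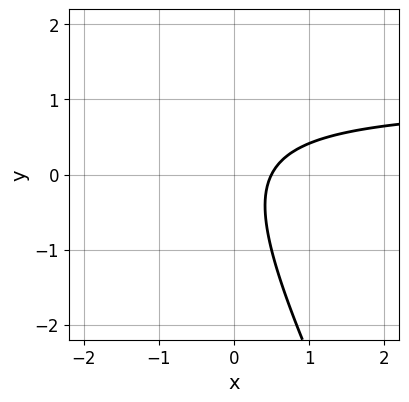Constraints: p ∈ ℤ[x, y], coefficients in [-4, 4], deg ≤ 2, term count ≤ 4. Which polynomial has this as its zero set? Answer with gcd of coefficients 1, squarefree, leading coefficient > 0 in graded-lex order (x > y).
2*x*y + y^2 - 2*x + 1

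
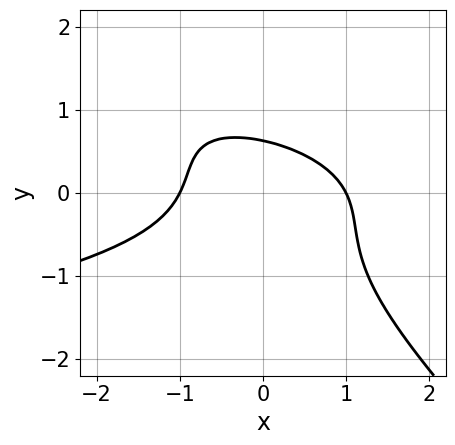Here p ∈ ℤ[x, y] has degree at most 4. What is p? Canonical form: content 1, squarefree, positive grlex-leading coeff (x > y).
3*x*y^2 + 3*y^3 + 2*x^2 + 2*y - 2

deg p = 3.
From the axis intercepts and sections: the x-axis gridline crossings are at x ∈ {-1, 1}.
The integer polynomial consistent with all of this is the stated p.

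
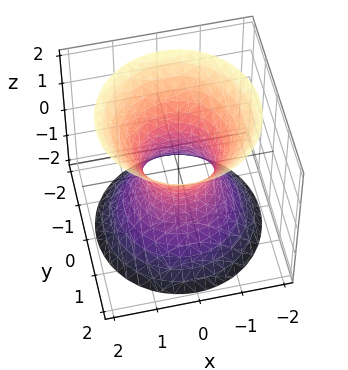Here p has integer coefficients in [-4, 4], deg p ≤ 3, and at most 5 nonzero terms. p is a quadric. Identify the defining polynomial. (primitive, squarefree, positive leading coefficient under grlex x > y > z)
(a) deg p = 2. One connected sheet with a waist; a quadric.
(b) Symmetries: it's symmetric under z → −z, forcing even powers of z; every cross-section ⟂ z is a circle, so x, y appear only via x² + y².
(c) Reading off the gridlines: a circular section at z = 1 has radius between 1 and 2; the surface avoids every integer z-axis point in the box.
(d) Matching integer coefficients to the picture gives p.

3*x^2 + 3*y^2 - 2*z^2 - 2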